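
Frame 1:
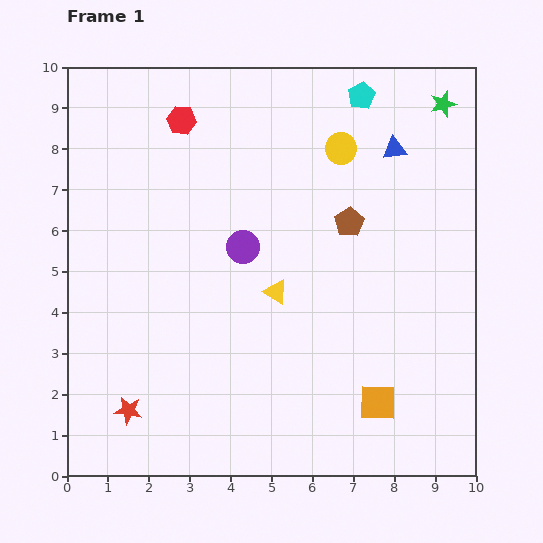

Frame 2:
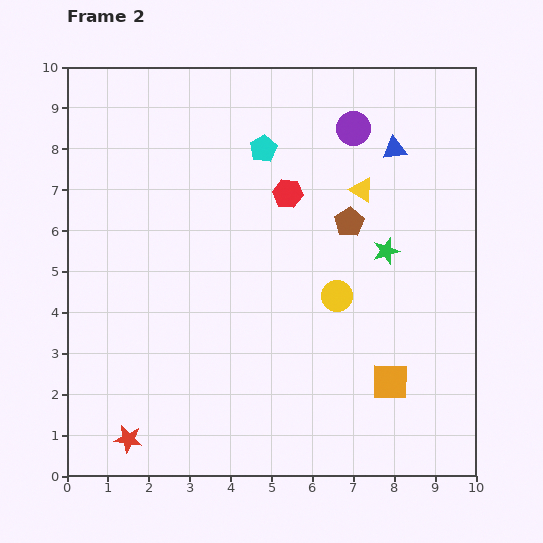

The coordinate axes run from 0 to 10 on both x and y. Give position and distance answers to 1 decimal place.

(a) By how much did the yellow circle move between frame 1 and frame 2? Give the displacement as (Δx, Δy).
(-0.1, -3.6)

The yellow circle was at (6.7, 8.0) in frame 1 and (6.6, 4.4) in frame 2.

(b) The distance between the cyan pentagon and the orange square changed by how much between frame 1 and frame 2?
-1.0

Distance in frame 1: 7.5. Distance in frame 2: 6.5.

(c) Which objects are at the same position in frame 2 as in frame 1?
the blue triangle, the brown pentagon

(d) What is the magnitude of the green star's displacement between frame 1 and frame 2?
3.9

The green star moved from (9.2, 9.1) to (7.8, 5.5), a distance of √(1.4² + 3.6²) ≈ 3.9.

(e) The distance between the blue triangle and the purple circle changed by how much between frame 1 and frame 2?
-3.3

Distance in frame 1: 4.4. Distance in frame 2: 1.1.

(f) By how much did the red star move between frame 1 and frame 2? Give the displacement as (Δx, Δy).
(0.0, -0.7)

The red star was at (1.5, 1.6) in frame 1 and (1.5, 0.9) in frame 2.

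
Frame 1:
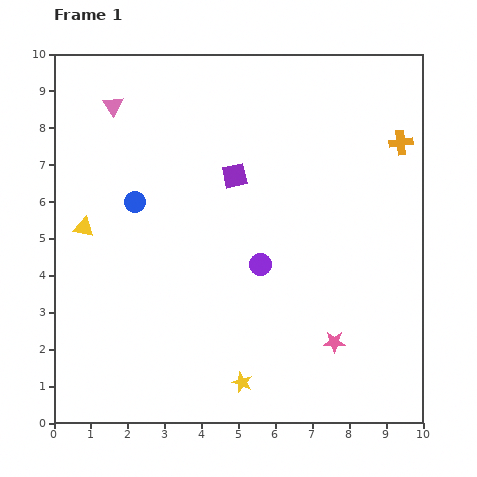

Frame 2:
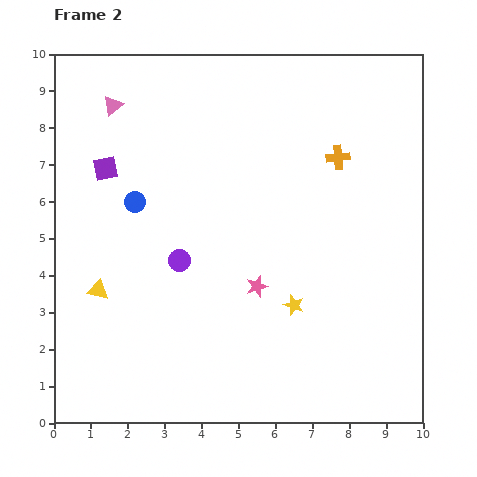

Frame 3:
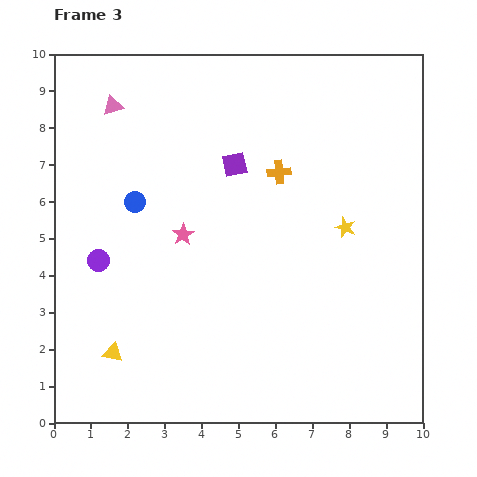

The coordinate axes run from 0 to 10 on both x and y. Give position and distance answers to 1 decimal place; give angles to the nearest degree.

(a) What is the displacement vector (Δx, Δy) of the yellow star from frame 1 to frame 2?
(1.4, 2.1)

The yellow star was at (5.1, 1.1) in frame 1 and (6.5, 3.2) in frame 2.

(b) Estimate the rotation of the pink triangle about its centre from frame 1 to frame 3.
48° clockwise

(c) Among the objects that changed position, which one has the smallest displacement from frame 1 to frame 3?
the purple square

(moved 0.3)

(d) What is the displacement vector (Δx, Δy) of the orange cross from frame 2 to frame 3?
(-1.6, -0.4)

The orange cross was at (7.7, 7.2) in frame 2 and (6.1, 6.8) in frame 3.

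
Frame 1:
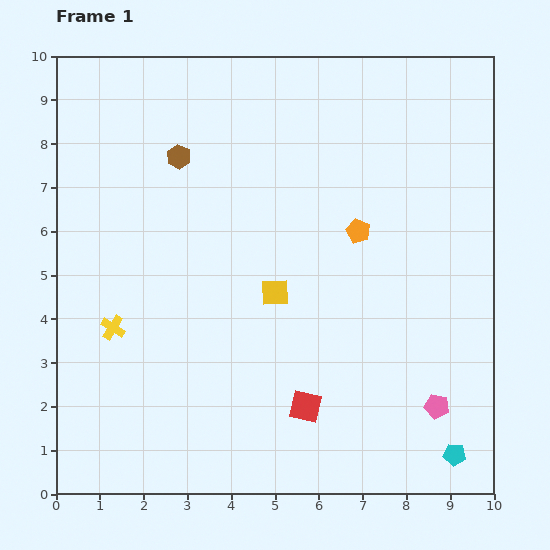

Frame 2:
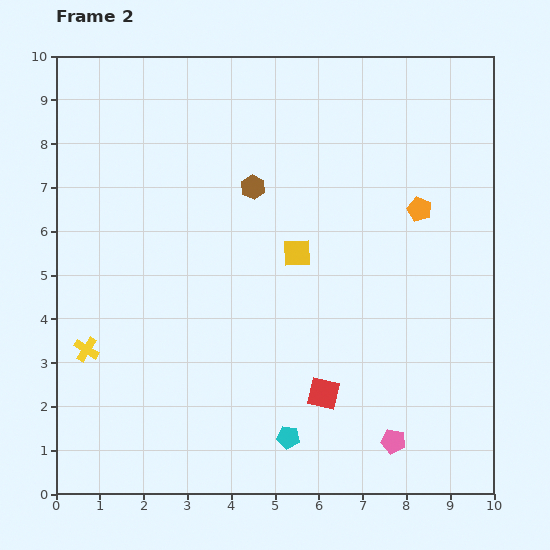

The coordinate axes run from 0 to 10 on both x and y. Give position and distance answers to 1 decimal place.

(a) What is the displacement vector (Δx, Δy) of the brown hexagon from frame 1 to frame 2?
(1.7, -0.7)

The brown hexagon was at (2.8, 7.7) in frame 1 and (4.5, 7.0) in frame 2.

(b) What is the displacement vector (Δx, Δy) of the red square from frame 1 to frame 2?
(0.4, 0.3)

The red square was at (5.7, 2.0) in frame 1 and (6.1, 2.3) in frame 2.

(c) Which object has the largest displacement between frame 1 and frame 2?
the cyan pentagon

(moved 3.8; next 1.8)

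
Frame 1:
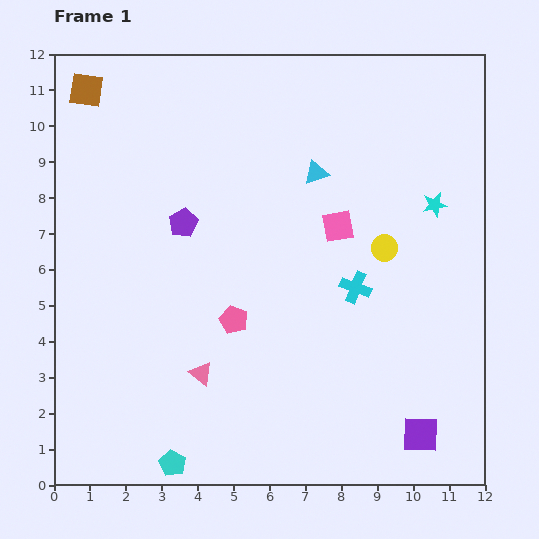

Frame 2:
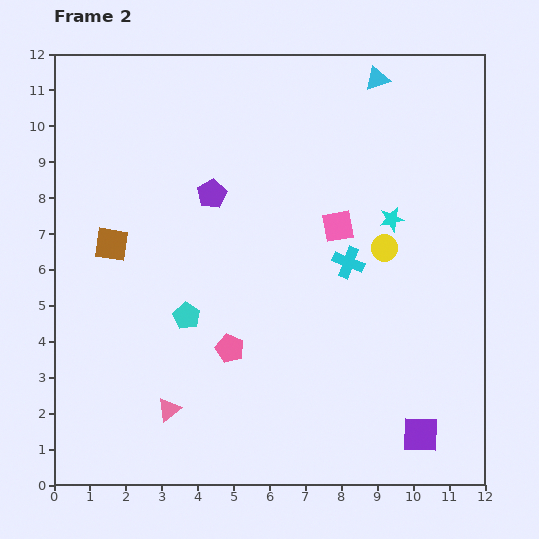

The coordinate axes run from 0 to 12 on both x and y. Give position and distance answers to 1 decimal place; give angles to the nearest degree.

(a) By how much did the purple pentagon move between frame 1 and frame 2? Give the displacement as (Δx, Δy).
(0.8, 0.8)

The purple pentagon was at (3.6, 7.3) in frame 1 and (4.4, 8.1) in frame 2.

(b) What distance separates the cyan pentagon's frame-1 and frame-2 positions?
4.1

The cyan pentagon moved from (3.3, 0.6) to (3.7, 4.7), a distance of √(0.4² + 4.1²) ≈ 4.1.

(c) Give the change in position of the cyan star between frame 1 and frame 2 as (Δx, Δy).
(-1.2, -0.4)

The cyan star was at (10.6, 7.8) in frame 1 and (9.4, 7.4) in frame 2.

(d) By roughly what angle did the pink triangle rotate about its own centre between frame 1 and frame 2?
45° clockwise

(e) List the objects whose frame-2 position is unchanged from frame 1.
the yellow circle, the purple square, the pink square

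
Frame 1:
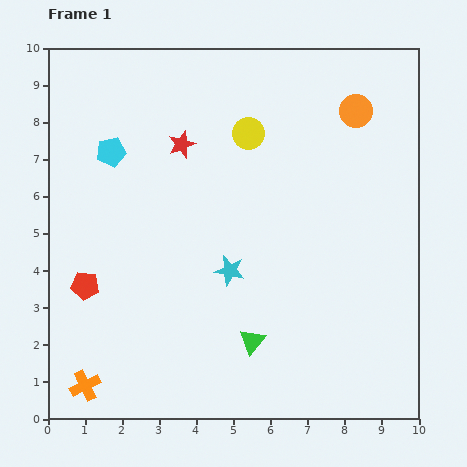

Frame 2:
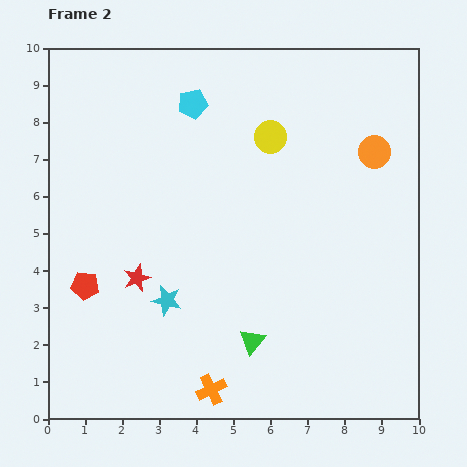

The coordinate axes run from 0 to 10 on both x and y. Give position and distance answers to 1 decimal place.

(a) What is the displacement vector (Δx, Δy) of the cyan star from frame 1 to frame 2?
(-1.7, -0.8)

The cyan star was at (4.9, 4.0) in frame 1 and (3.2, 3.2) in frame 2.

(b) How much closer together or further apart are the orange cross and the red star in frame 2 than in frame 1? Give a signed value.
-3.4

Distance in frame 1: 7.0. Distance in frame 2: 3.6.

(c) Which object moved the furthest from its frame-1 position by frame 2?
the red star

(moved 3.8; next 3.4)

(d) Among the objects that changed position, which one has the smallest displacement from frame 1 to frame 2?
the yellow circle

(moved 0.6)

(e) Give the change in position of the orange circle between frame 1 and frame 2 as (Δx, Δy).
(0.5, -1.1)

The orange circle was at (8.3, 8.3) in frame 1 and (8.8, 7.2) in frame 2.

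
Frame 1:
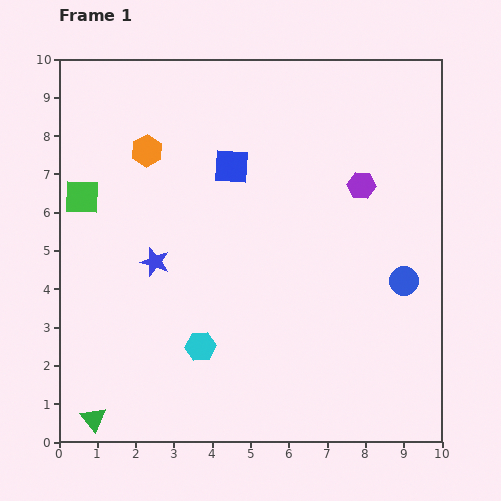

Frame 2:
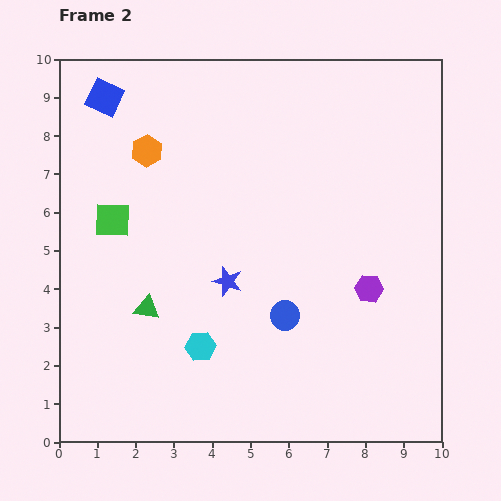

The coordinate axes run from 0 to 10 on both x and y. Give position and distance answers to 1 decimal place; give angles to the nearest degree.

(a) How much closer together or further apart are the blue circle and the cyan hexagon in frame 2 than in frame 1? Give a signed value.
-3.3

Distance in frame 1: 5.6. Distance in frame 2: 2.3.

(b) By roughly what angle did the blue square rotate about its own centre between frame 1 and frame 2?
21° clockwise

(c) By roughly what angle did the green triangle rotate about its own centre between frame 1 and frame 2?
42° counter-clockwise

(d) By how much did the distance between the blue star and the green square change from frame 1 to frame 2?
+0.9

Distance in frame 1: 2.5. Distance in frame 2: 3.4.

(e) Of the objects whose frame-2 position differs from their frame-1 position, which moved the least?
the green square

(moved 1.0)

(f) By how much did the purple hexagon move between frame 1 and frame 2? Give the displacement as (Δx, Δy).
(0.2, -2.7)

The purple hexagon was at (7.9, 6.7) in frame 1 and (8.1, 4.0) in frame 2.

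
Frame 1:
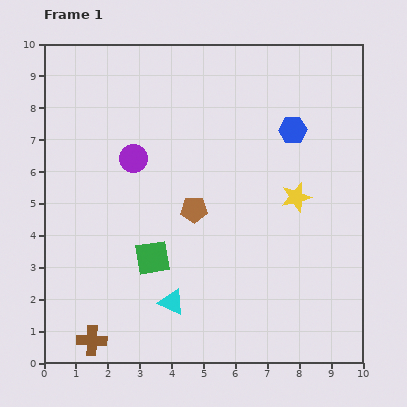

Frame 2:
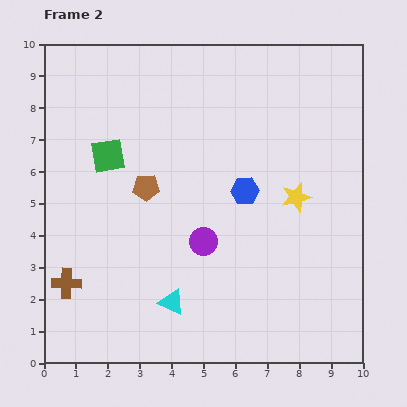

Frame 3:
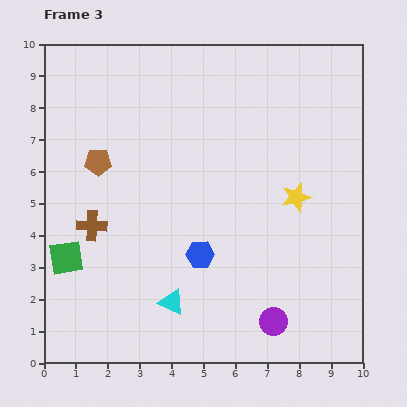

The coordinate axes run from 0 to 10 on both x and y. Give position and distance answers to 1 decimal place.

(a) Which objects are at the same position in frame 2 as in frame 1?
the cyan triangle, the yellow star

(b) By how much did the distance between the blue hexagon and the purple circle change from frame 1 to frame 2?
-3.0

Distance in frame 1: 5.1. Distance in frame 2: 2.1.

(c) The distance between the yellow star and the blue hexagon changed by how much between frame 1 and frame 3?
+1.4

Distance in frame 1: 2.1. Distance in frame 3: 3.5.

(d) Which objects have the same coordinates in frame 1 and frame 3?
the cyan triangle, the yellow star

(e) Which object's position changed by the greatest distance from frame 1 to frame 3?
the purple circle

(moved 6.7; next 4.9)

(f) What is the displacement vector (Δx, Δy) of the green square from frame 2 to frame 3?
(-1.3, -3.2)

The green square was at (2.0, 6.5) in frame 2 and (0.7, 3.3) in frame 3.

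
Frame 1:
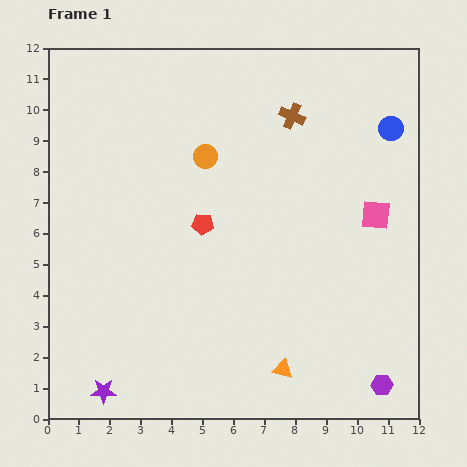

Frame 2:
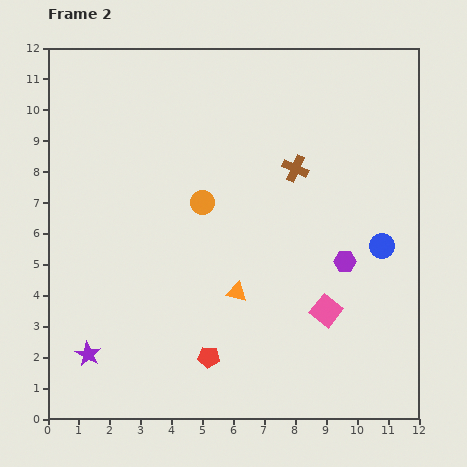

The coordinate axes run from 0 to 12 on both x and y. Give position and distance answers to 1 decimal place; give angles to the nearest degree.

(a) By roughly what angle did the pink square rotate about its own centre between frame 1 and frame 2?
32° clockwise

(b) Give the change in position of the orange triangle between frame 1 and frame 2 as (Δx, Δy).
(-1.5, 2.5)

The orange triangle was at (7.6, 1.6) in frame 1 and (6.1, 4.1) in frame 2.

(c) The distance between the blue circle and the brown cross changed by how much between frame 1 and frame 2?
+0.6

Distance in frame 1: 3.2. Distance in frame 2: 3.8.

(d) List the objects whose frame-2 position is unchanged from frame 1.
none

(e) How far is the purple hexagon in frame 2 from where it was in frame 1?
4.2

The purple hexagon moved from (10.8, 1.1) to (9.6, 5.1), a distance of √(1.2² + 4.0²) ≈ 4.2.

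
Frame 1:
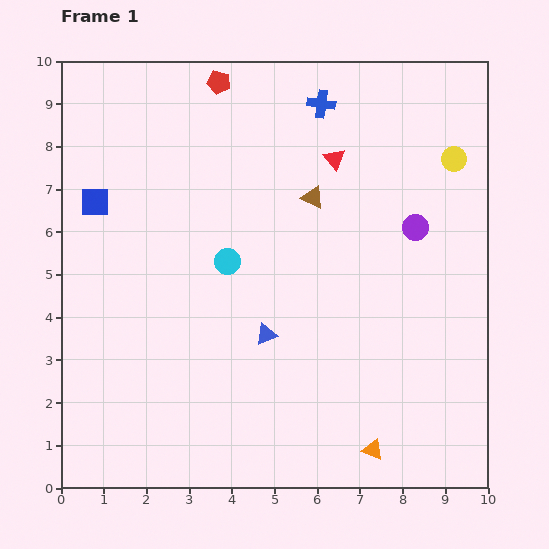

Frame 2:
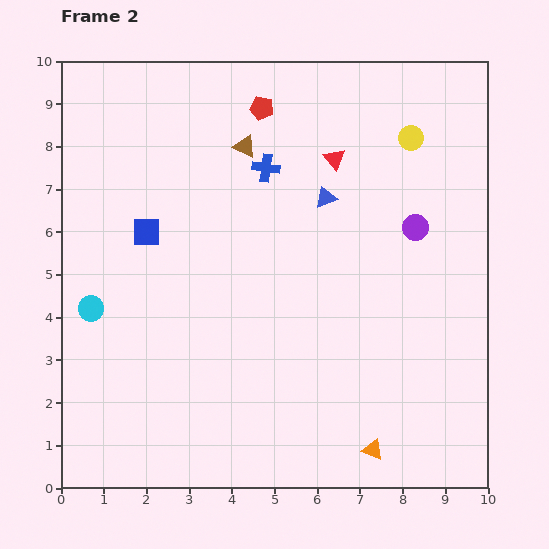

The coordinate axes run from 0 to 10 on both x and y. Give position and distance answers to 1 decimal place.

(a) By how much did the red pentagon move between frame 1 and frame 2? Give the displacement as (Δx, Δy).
(1.0, -0.6)

The red pentagon was at (3.7, 9.5) in frame 1 and (4.7, 8.9) in frame 2.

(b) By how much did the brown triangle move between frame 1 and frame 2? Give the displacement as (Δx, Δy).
(-1.6, 1.2)

The brown triangle was at (5.9, 6.8) in frame 1 and (4.3, 8.0) in frame 2.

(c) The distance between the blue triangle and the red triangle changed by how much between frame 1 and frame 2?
-3.5

Distance in frame 1: 4.4. Distance in frame 2: 0.9.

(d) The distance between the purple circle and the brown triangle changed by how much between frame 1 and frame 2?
+1.9

Distance in frame 1: 2.5. Distance in frame 2: 4.4.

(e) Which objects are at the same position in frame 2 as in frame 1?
the orange triangle, the purple circle, the red triangle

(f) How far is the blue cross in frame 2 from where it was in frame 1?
2.0

The blue cross moved from (6.1, 9.0) to (4.8, 7.5), a distance of √(1.3² + 1.5²) ≈ 2.0.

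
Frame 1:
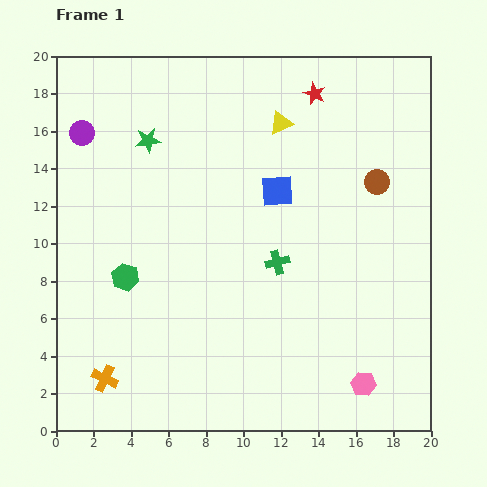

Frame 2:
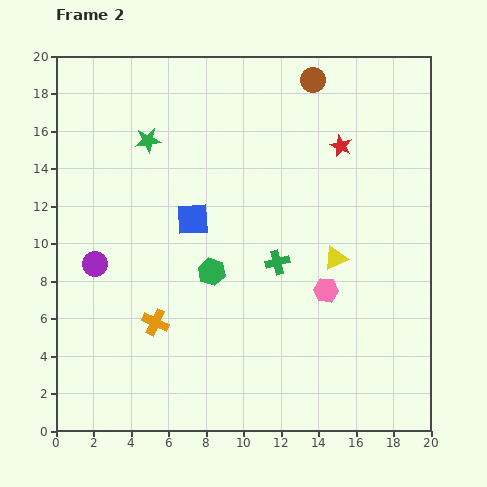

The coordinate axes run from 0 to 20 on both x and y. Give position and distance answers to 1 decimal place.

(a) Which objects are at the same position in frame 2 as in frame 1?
the green cross, the green star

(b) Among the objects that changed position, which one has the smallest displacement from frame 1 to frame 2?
the red star

(moved 3.1)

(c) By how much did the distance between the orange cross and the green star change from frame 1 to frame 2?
-3.2

Distance in frame 1: 12.9. Distance in frame 2: 9.7.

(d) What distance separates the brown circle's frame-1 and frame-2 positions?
6.4

The brown circle moved from (17.1, 13.3) to (13.7, 18.7), a distance of √(3.4² + 5.4²) ≈ 6.4.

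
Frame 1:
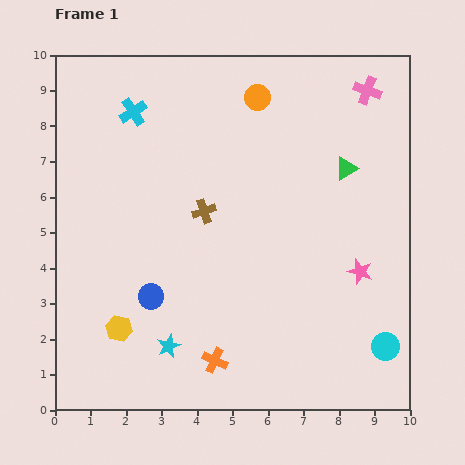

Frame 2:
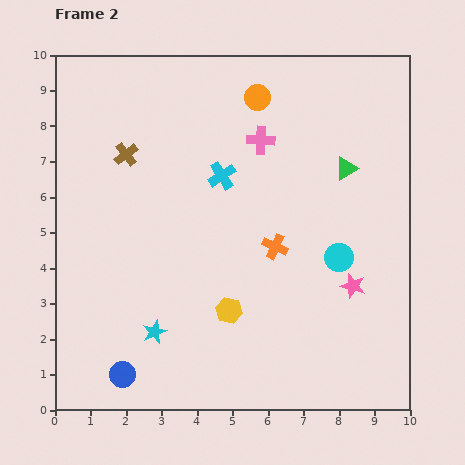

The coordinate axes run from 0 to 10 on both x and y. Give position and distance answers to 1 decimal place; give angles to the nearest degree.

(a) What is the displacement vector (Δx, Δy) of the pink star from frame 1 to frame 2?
(-0.2, -0.4)

The pink star was at (8.6, 3.9) in frame 1 and (8.4, 3.5) in frame 2.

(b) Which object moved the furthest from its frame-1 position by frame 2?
the orange cross

(moved 3.6; next 3.3)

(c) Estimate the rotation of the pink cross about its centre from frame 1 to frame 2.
17° counter-clockwise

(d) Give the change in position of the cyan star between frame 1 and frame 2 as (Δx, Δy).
(-0.4, 0.4)

The cyan star was at (3.2, 1.8) in frame 1 and (2.8, 2.2) in frame 2.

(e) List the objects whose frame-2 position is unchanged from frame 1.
the green triangle, the orange circle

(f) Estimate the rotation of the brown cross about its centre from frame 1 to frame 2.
18° counter-clockwise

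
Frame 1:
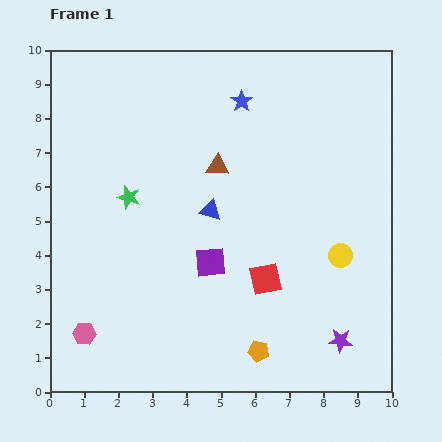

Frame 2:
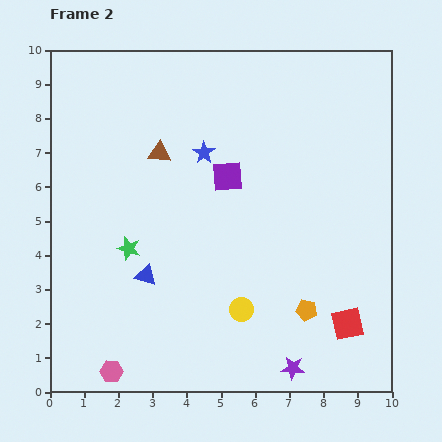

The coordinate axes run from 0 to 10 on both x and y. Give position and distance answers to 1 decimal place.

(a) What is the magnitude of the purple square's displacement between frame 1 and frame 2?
2.5

The purple square moved from (4.7, 3.8) to (5.2, 6.3), a distance of √(0.5² + 2.5²) ≈ 2.5.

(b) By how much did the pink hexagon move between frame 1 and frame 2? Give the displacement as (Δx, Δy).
(0.8, -1.1)

The pink hexagon was at (1.0, 1.7) in frame 1 and (1.8, 0.6) in frame 2.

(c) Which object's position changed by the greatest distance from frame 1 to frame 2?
the yellow circle

(moved 3.3; next 2.7)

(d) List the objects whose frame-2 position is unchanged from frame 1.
none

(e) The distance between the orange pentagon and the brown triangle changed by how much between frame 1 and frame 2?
+0.8

Distance in frame 1: 5.5. Distance in frame 2: 6.3.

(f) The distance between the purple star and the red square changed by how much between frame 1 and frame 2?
-0.7

Distance in frame 1: 2.8. Distance in frame 2: 2.1.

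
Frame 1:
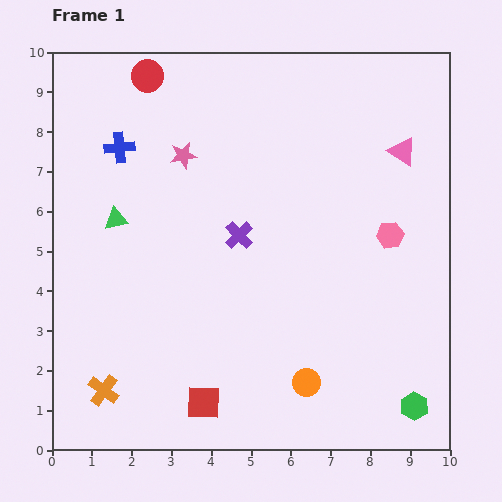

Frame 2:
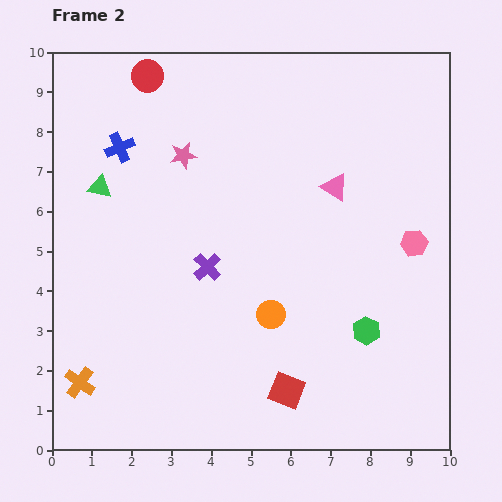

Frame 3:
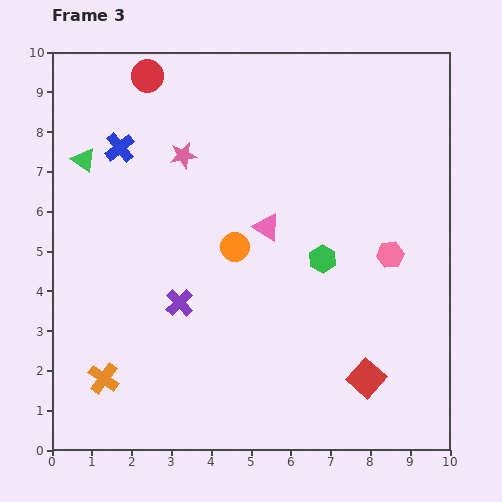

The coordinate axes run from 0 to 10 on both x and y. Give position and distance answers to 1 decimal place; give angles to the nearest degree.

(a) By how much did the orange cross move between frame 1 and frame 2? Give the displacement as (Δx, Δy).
(-0.6, 0.2)

The orange cross was at (1.3, 1.5) in frame 1 and (0.7, 1.7) in frame 2.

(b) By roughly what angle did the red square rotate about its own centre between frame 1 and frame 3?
39° clockwise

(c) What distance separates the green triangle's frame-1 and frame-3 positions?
1.7

The green triangle moved from (1.6, 5.8) to (0.8, 7.3), a distance of √(0.8² + 1.5²) ≈ 1.7.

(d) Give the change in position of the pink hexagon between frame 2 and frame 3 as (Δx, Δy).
(-0.6, -0.3)

The pink hexagon was at (9.1, 5.2) in frame 2 and (8.5, 4.9) in frame 3.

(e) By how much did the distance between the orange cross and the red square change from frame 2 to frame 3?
+1.4

Distance in frame 2: 5.2. Distance in frame 3: 6.6.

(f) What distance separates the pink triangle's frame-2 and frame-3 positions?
2.0

The pink triangle moved from (7.1, 6.6) to (5.4, 5.6), a distance of √(1.7² + 1.0²) ≈ 2.0.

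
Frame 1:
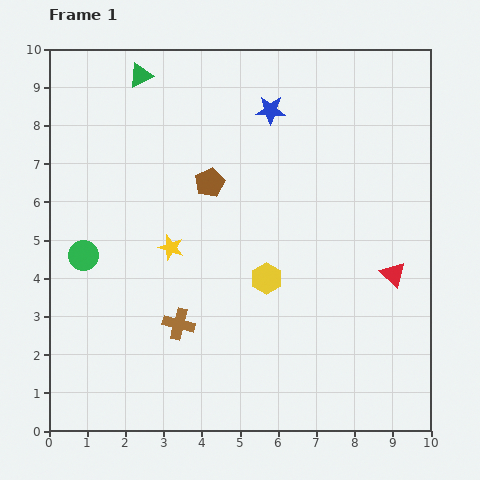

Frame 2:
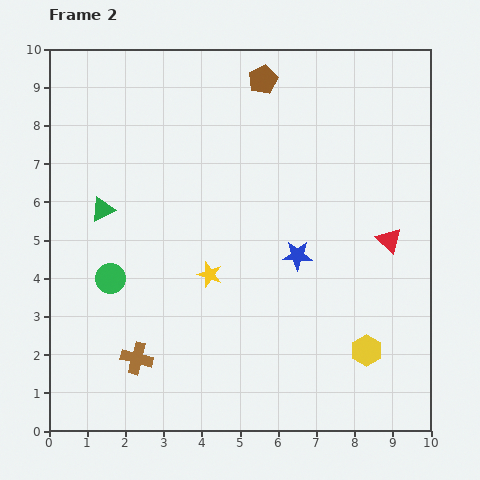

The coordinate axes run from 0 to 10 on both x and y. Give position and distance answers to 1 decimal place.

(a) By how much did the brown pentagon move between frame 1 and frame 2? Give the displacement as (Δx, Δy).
(1.4, 2.7)

The brown pentagon was at (4.2, 6.5) in frame 1 and (5.6, 9.2) in frame 2.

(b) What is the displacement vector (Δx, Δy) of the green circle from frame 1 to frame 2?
(0.7, -0.6)

The green circle was at (0.9, 4.6) in frame 1 and (1.6, 4.0) in frame 2.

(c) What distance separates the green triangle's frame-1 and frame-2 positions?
3.6

The green triangle moved from (2.4, 9.3) to (1.4, 5.8), a distance of √(1.0² + 3.5²) ≈ 3.6.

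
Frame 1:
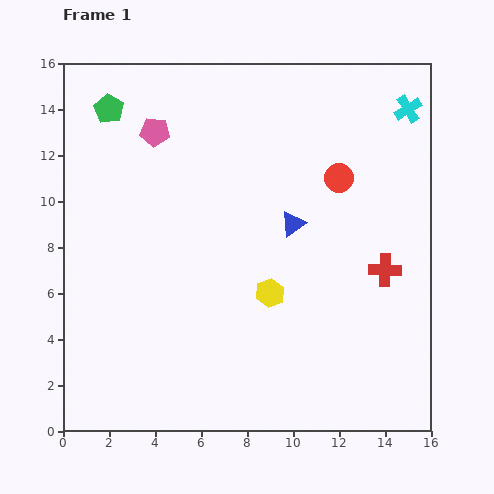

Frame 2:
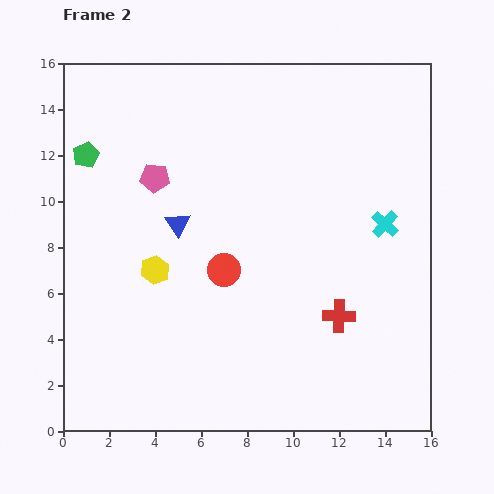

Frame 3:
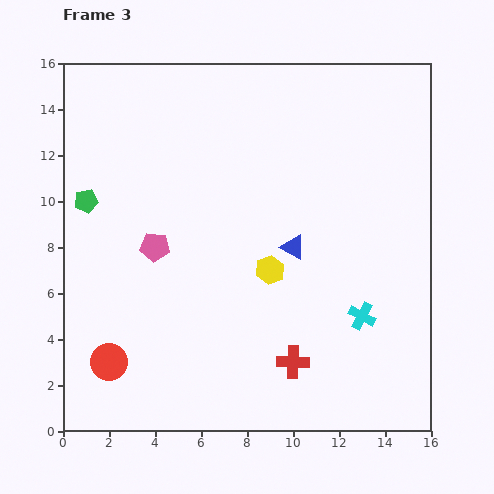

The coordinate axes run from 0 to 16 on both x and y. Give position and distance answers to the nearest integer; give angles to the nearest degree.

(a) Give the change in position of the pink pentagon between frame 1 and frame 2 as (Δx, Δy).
(0, -2)

The pink pentagon was at (4, 13) in frame 1 and (4, 11) in frame 2.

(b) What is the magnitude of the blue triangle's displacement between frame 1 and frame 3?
1

The blue triangle moved from (10, 9) to (10, 8), a distance of √(0² + 1²) ≈ 1.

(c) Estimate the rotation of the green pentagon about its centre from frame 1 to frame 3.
30° clockwise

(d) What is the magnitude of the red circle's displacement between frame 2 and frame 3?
6

The red circle moved from (7, 7) to (2, 3), a distance of √(5² + 4²) ≈ 6.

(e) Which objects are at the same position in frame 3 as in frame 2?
none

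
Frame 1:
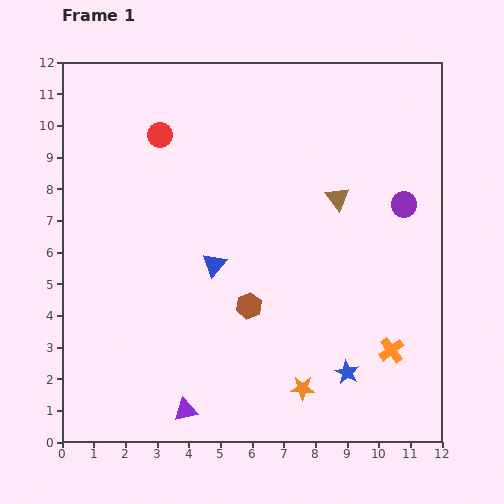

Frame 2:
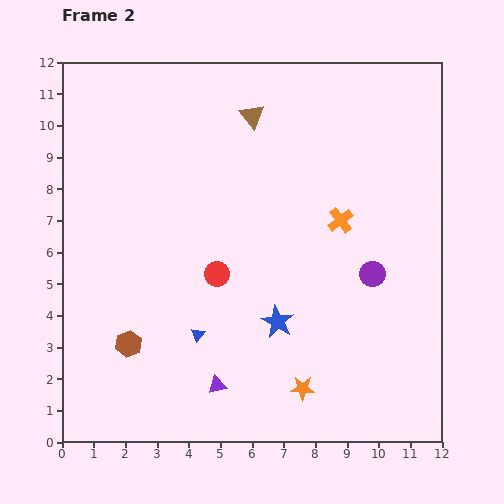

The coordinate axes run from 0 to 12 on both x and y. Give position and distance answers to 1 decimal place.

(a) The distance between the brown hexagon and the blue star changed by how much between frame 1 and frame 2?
+1.1

Distance in frame 1: 3.7. Distance in frame 2: 4.8.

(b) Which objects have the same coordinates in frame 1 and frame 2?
the orange star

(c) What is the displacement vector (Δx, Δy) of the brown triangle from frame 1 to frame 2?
(-2.7, 2.6)

The brown triangle was at (8.7, 7.7) in frame 1 and (6.0, 10.3) in frame 2.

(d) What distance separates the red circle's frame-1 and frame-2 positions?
4.8

The red circle moved from (3.1, 9.7) to (4.9, 5.3), a distance of √(1.8² + 4.4²) ≈ 4.8.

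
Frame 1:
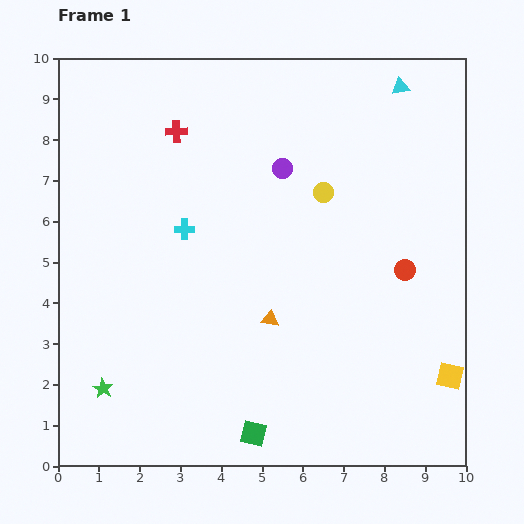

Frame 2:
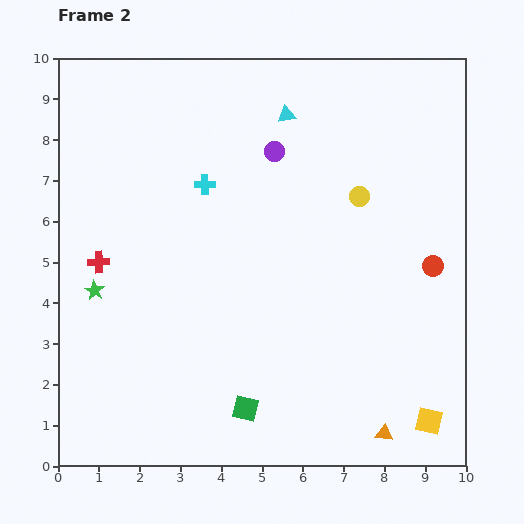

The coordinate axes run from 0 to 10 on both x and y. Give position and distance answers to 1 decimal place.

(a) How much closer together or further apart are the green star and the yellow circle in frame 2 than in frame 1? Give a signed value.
-0.3

Distance in frame 1: 7.2. Distance in frame 2: 6.9.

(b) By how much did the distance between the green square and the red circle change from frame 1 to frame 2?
+0.4

Distance in frame 1: 5.4. Distance in frame 2: 5.8.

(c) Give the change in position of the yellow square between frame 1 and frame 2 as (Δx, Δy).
(-0.5, -1.1)

The yellow square was at (9.6, 2.2) in frame 1 and (9.1, 1.1) in frame 2.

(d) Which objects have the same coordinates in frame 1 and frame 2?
none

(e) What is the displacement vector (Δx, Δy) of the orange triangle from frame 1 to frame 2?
(2.8, -2.8)

The orange triangle was at (5.2, 3.6) in frame 1 and (8.0, 0.8) in frame 2.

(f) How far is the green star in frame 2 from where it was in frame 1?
2.4

The green star moved from (1.1, 1.9) to (0.9, 4.3), a distance of √(0.2² + 2.4²) ≈ 2.4.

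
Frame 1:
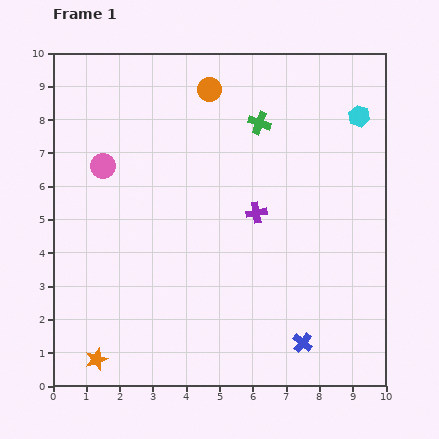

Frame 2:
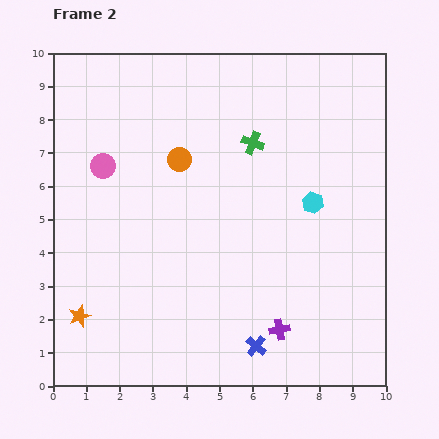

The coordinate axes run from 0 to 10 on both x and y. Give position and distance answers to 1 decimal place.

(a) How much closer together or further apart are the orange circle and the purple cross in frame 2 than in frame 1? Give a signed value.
+1.9

Distance in frame 1: 4.0. Distance in frame 2: 5.9.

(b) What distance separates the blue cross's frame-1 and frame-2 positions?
1.4

The blue cross moved from (7.5, 1.3) to (6.1, 1.2), a distance of √(1.4² + 0.1²) ≈ 1.4.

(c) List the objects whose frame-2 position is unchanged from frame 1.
the pink circle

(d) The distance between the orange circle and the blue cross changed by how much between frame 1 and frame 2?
-2.0

Distance in frame 1: 8.1. Distance in frame 2: 6.1.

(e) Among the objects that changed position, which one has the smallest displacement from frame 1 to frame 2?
the green cross

(moved 0.6)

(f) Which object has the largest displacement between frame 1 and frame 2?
the purple cross

(moved 3.6; next 3.0)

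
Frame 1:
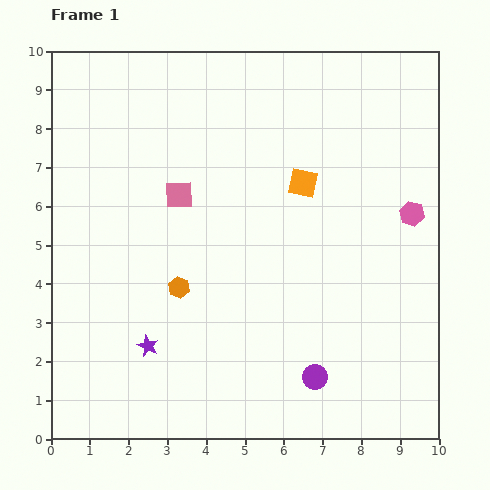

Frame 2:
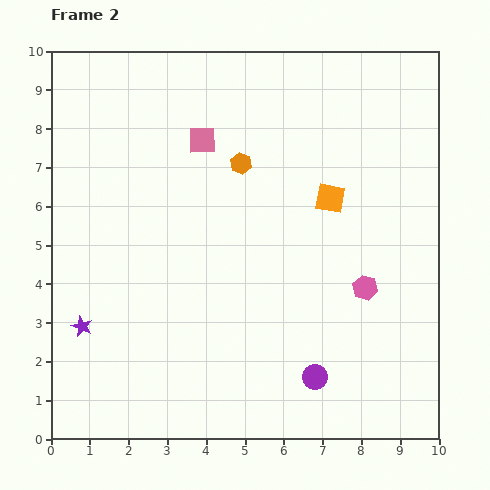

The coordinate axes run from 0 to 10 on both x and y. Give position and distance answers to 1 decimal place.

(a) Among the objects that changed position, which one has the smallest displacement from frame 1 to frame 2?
the orange square

(moved 0.8)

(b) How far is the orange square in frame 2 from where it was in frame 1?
0.8

The orange square moved from (6.5, 6.6) to (7.2, 6.2), a distance of √(0.7² + 0.4²) ≈ 0.8.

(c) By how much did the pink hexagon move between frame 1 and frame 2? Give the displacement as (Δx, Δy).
(-1.2, -1.9)

The pink hexagon was at (9.3, 5.8) in frame 1 and (8.1, 3.9) in frame 2.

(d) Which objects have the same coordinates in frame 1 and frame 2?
the purple circle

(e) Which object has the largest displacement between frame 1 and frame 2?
the orange hexagon

(moved 3.6; next 2.2)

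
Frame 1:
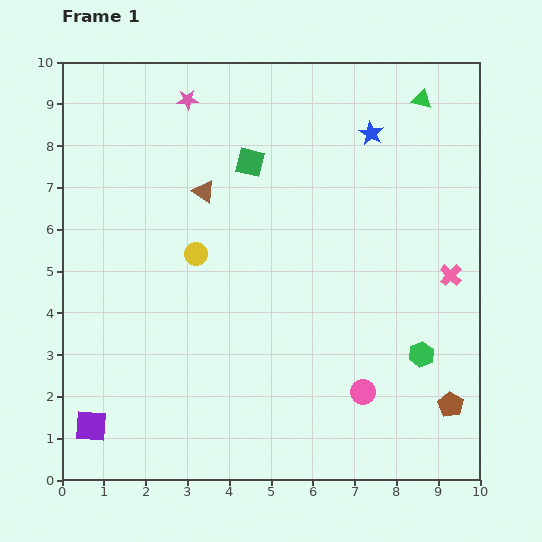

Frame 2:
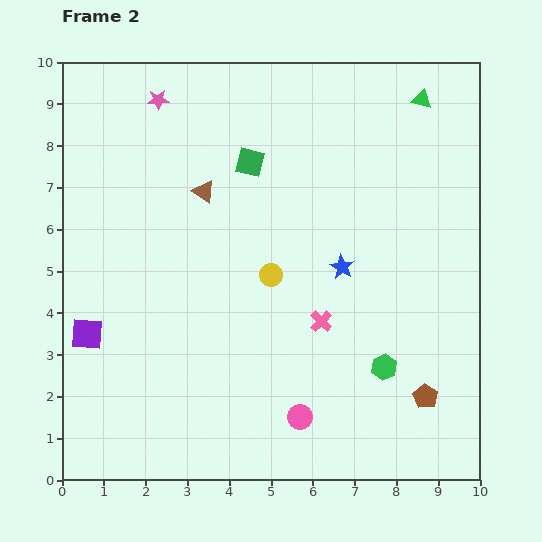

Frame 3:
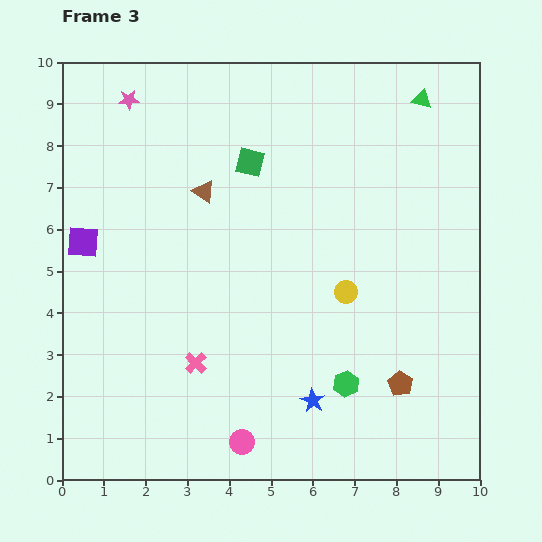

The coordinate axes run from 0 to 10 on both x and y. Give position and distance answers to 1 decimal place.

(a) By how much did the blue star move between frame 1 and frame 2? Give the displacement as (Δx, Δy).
(-0.7, -3.2)

The blue star was at (7.4, 8.3) in frame 1 and (6.7, 5.1) in frame 2.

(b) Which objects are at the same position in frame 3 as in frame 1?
the green triangle, the brown triangle, the green square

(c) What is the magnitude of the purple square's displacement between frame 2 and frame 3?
2.2

The purple square moved from (0.6, 3.5) to (0.5, 5.7), a distance of √(0.1² + 2.2²) ≈ 2.2.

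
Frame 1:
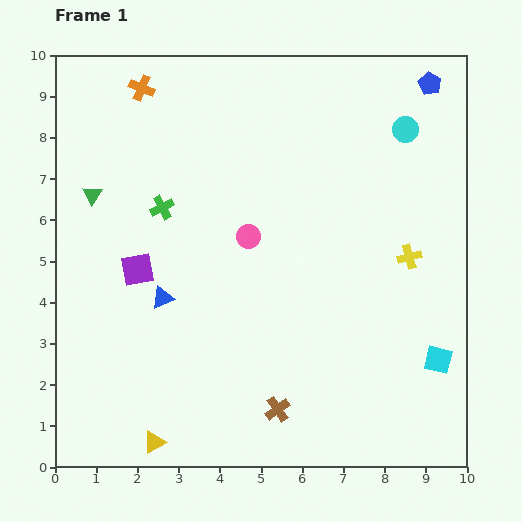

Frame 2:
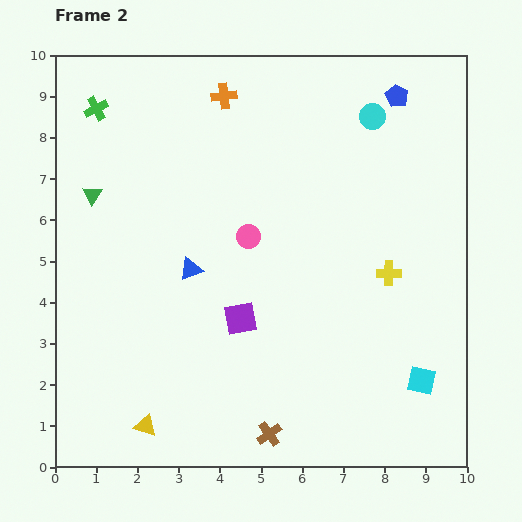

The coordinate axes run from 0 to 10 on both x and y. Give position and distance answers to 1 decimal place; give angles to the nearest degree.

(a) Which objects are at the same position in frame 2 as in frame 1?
the pink circle, the green triangle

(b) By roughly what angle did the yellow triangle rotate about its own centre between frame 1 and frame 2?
46° clockwise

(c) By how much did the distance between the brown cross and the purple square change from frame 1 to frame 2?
-1.9

Distance in frame 1: 4.8. Distance in frame 2: 2.9.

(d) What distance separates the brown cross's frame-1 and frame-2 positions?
0.6

The brown cross moved from (5.4, 1.4) to (5.2, 0.8), a distance of √(0.2² + 0.6²) ≈ 0.6.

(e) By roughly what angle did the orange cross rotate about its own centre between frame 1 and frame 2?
29° counter-clockwise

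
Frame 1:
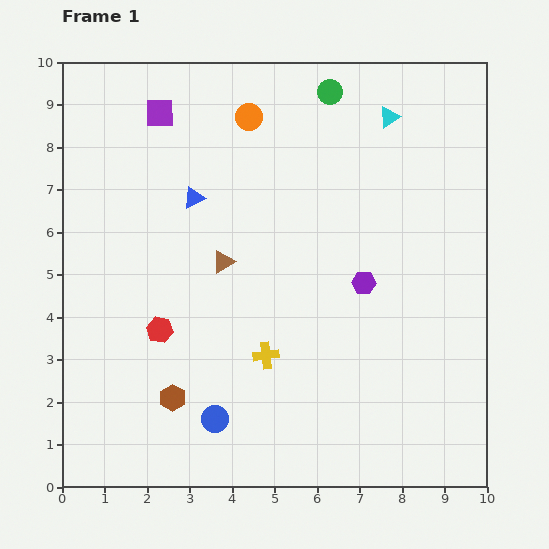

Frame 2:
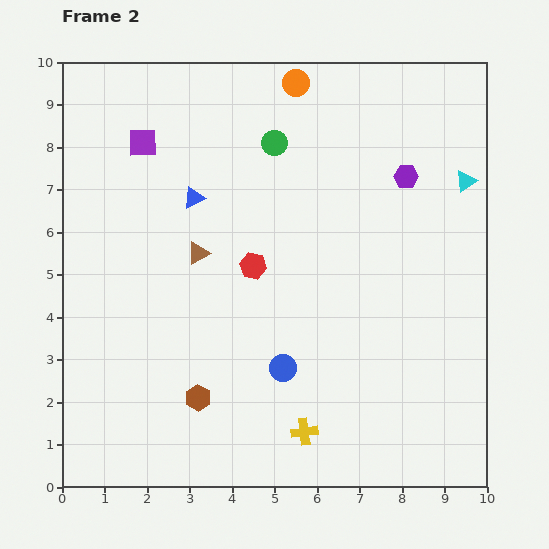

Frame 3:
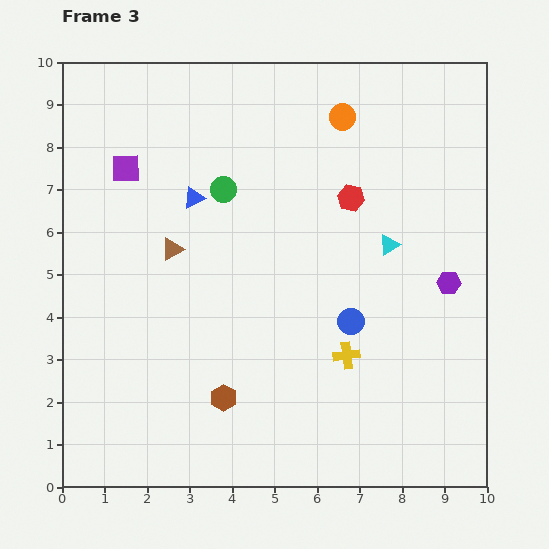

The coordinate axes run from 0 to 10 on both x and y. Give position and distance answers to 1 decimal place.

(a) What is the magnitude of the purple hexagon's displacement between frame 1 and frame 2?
2.7

The purple hexagon moved from (7.1, 4.8) to (8.1, 7.3), a distance of √(1.0² + 2.5²) ≈ 2.7.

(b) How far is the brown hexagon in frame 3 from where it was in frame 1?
1.2

The brown hexagon moved from (2.6, 2.1) to (3.8, 2.1), a distance of √(1.2² + 0.0²) ≈ 1.2.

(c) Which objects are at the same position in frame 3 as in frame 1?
the blue triangle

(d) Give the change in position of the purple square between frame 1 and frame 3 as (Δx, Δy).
(-0.8, -1.3)

The purple square was at (2.3, 8.8) in frame 1 and (1.5, 7.5) in frame 3.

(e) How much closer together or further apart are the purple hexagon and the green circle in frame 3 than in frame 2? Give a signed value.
+2.5

Distance in frame 2: 3.2. Distance in frame 3: 5.7.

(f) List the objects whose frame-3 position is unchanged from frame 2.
the blue triangle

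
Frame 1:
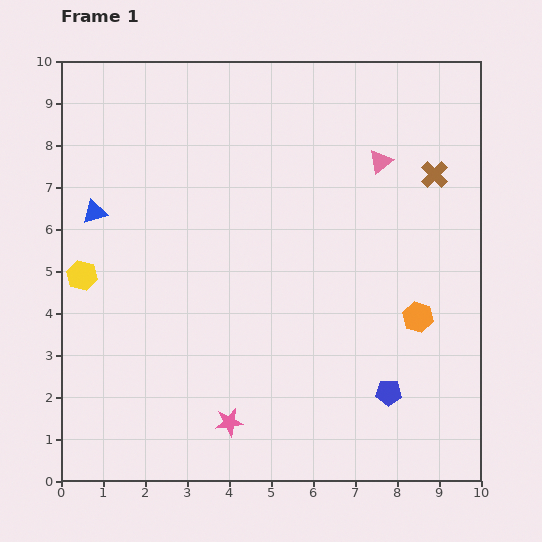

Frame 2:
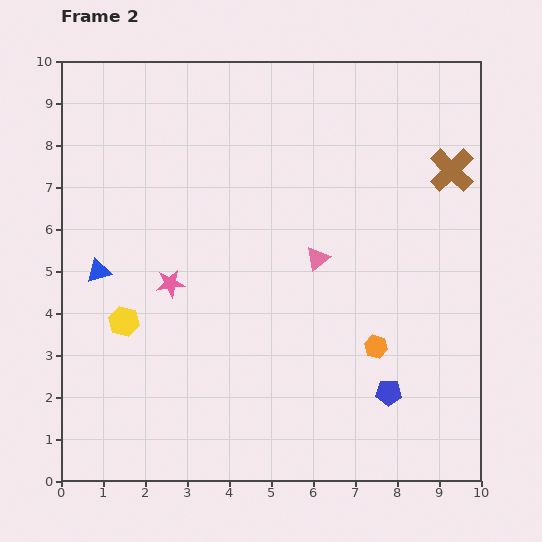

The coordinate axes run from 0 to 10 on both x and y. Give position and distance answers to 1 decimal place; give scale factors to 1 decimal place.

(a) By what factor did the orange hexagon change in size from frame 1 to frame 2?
0.8×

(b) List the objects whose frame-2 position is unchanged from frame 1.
the blue pentagon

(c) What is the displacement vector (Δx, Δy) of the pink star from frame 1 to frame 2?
(-1.4, 3.3)

The pink star was at (4.0, 1.4) in frame 1 and (2.6, 4.7) in frame 2.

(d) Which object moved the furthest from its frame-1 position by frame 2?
the pink star

(moved 3.6; next 2.7)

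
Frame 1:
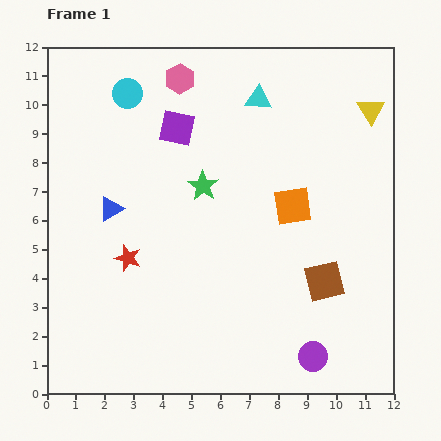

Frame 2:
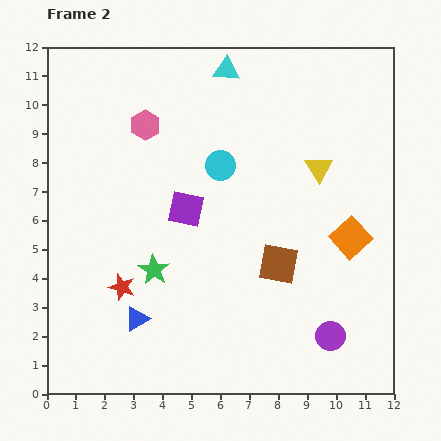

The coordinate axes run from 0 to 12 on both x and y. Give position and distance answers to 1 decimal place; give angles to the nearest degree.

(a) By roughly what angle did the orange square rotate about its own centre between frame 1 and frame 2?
34° counter-clockwise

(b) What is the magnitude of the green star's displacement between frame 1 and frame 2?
3.4

The green star moved from (5.4, 7.2) to (3.7, 4.3), a distance of √(1.7² + 2.9²) ≈ 3.4.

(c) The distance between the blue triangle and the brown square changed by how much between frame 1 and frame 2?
-2.5

Distance in frame 1: 7.8. Distance in frame 2: 5.3.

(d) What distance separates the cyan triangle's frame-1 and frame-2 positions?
1.5

The cyan triangle moved from (7.3, 10.2) to (6.2, 11.2), a distance of √(1.1² + 1.0²) ≈ 1.5.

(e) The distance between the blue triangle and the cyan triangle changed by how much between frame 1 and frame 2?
+2.7

Distance in frame 1: 6.4. Distance in frame 2: 9.1.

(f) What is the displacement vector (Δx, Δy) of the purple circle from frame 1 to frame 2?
(0.6, 0.7)

The purple circle was at (9.2, 1.3) in frame 1 and (9.8, 2.0) in frame 2.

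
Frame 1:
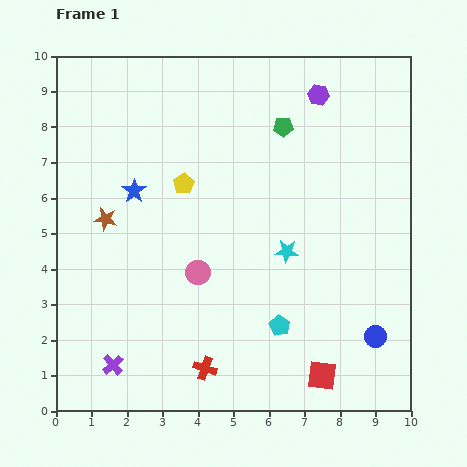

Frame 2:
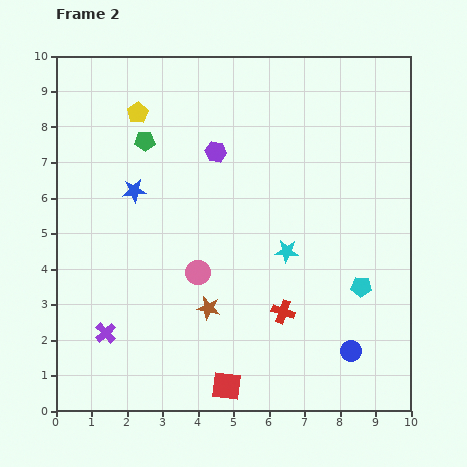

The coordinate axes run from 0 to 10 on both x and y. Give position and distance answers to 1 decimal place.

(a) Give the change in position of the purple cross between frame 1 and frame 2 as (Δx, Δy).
(-0.2, 0.9)

The purple cross was at (1.6, 1.3) in frame 1 and (1.4, 2.2) in frame 2.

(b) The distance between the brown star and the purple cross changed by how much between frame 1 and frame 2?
-1.1

Distance in frame 1: 4.1. Distance in frame 2: 3.0.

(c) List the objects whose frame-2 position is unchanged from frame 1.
the blue star, the cyan star, the pink circle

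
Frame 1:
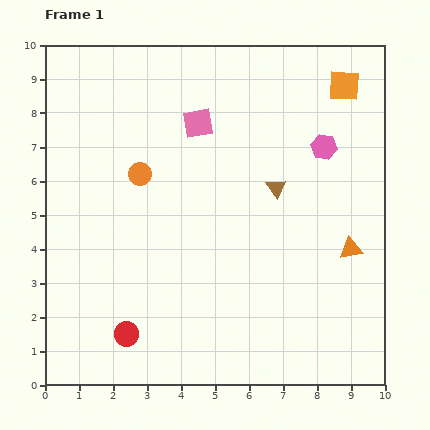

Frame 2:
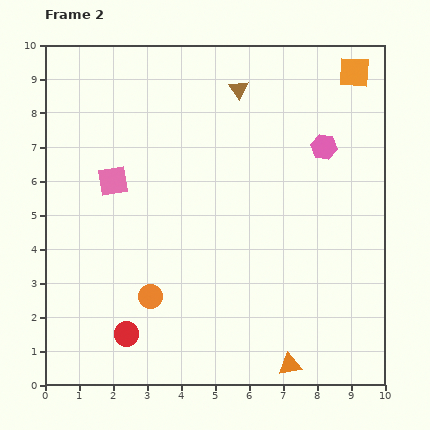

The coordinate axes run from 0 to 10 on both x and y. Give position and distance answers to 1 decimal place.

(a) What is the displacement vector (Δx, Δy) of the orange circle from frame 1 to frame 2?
(0.3, -3.6)

The orange circle was at (2.8, 6.2) in frame 1 and (3.1, 2.6) in frame 2.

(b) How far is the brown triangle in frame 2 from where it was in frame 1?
3.1

The brown triangle moved from (6.8, 5.8) to (5.7, 8.7), a distance of √(1.1² + 2.9²) ≈ 3.1.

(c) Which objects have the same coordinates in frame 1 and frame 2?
the red circle, the pink hexagon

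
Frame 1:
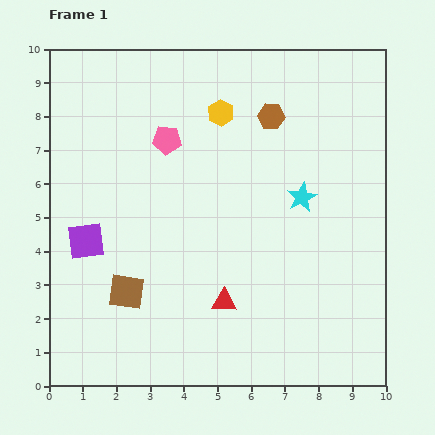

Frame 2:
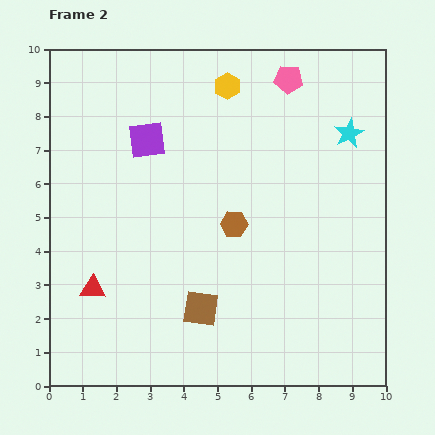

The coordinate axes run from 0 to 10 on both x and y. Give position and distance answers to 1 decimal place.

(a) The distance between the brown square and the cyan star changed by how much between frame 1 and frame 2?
+0.9

Distance in frame 1: 5.9. Distance in frame 2: 6.8.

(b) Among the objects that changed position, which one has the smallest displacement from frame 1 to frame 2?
the yellow hexagon

(moved 0.8)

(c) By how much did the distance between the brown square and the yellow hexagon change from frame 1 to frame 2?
+0.6

Distance in frame 1: 6.0. Distance in frame 2: 6.6.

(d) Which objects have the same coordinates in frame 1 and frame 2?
none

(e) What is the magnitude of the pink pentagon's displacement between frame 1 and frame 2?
4.0

The pink pentagon moved from (3.5, 7.3) to (7.1, 9.1), a distance of √(3.6² + 1.8²) ≈ 4.0.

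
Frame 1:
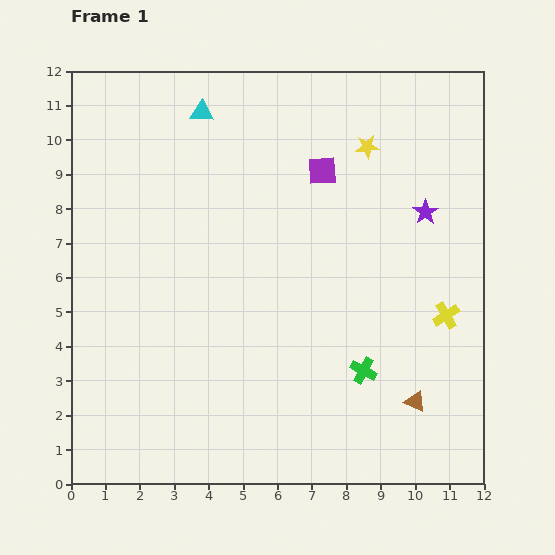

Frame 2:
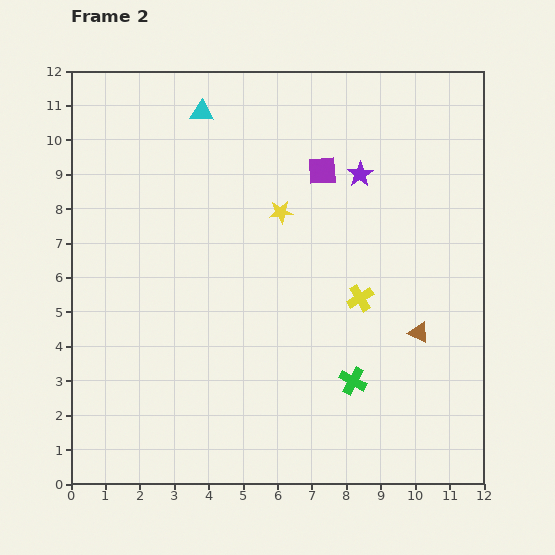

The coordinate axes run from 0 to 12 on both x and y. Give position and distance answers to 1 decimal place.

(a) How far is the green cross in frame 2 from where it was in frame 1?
0.4

The green cross moved from (8.5, 3.3) to (8.2, 3.0), a distance of √(0.3² + 0.3²) ≈ 0.4.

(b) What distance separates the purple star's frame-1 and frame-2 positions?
2.2

The purple star moved from (10.3, 7.9) to (8.4, 9.0), a distance of √(1.9² + 1.1²) ≈ 2.2.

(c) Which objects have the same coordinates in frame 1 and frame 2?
the purple square, the cyan triangle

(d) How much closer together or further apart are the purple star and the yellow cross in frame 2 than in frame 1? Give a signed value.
+0.5

Distance in frame 1: 3.1. Distance in frame 2: 3.6.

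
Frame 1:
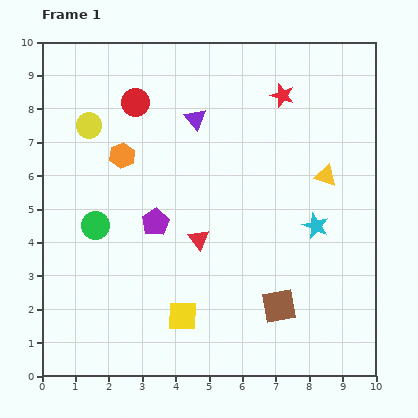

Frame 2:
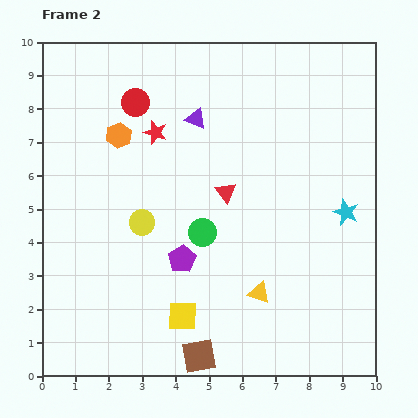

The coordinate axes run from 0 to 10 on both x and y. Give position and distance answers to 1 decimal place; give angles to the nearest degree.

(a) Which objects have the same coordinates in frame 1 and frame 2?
the purple triangle, the yellow square, the red circle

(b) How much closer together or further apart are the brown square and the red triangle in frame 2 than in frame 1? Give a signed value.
+1.9

Distance in frame 1: 3.1. Distance in frame 2: 5.0.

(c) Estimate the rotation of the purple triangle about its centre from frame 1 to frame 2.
30° counter-clockwise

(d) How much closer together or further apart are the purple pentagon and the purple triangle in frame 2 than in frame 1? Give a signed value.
+0.9

Distance in frame 1: 3.3. Distance in frame 2: 4.2.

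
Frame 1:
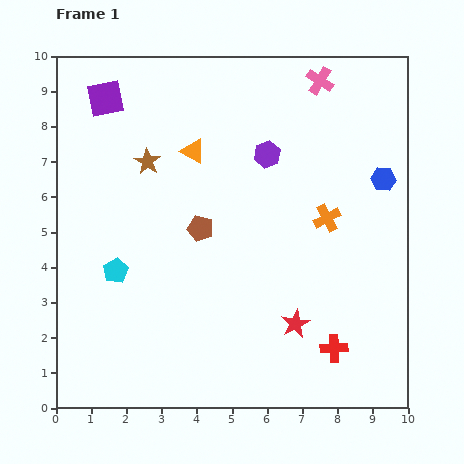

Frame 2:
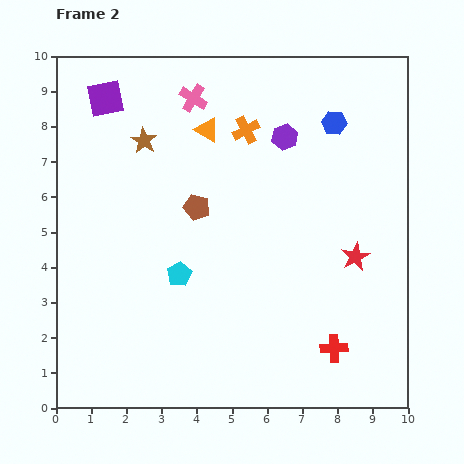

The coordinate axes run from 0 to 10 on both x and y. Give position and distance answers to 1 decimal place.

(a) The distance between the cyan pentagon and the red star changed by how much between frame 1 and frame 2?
-0.3

Distance in frame 1: 5.3. Distance in frame 2: 5.0.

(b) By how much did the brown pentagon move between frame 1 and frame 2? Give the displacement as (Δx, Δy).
(-0.1, 0.6)

The brown pentagon was at (4.1, 5.1) in frame 1 and (4.0, 5.7) in frame 2.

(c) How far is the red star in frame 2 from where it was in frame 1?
2.5

The red star moved from (6.8, 2.4) to (8.5, 4.3), a distance of √(1.7² + 1.9²) ≈ 2.5.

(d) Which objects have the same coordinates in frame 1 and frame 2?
the purple square, the red cross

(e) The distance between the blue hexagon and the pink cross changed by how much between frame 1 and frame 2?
+0.8

Distance in frame 1: 3.3. Distance in frame 2: 4.1.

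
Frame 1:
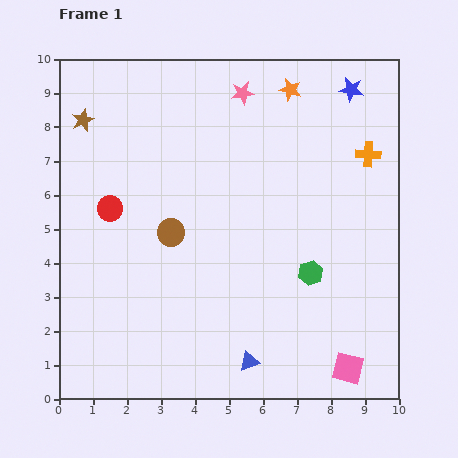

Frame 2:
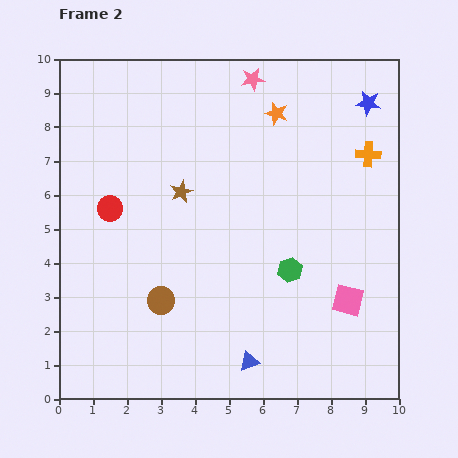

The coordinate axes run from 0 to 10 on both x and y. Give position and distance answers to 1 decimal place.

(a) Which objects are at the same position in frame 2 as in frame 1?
the red circle, the orange cross, the blue triangle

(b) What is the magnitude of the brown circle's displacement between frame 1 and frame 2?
2.0

The brown circle moved from (3.3, 4.9) to (3.0, 2.9), a distance of √(0.3² + 2.0²) ≈ 2.0.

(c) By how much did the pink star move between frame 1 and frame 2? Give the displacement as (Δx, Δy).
(0.3, 0.4)

The pink star was at (5.4, 9.0) in frame 1 and (5.7, 9.4) in frame 2.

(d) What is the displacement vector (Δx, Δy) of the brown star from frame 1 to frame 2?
(2.9, -2.1)

The brown star was at (0.7, 8.2) in frame 1 and (3.6, 6.1) in frame 2.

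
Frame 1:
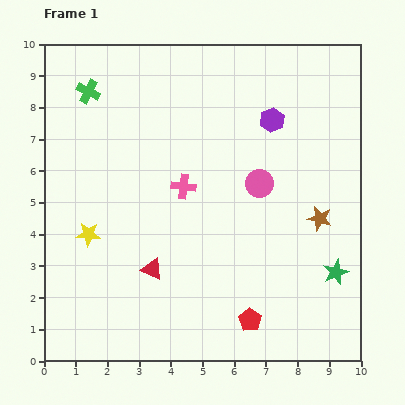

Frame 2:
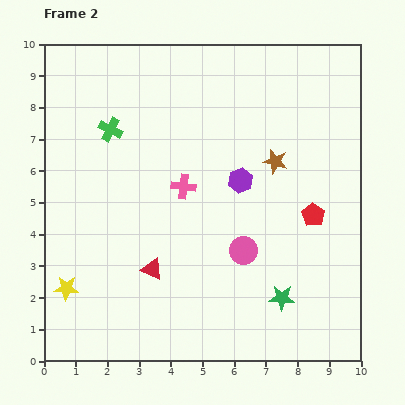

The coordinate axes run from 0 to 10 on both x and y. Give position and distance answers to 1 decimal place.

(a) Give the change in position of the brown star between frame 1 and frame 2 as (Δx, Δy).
(-1.4, 1.8)

The brown star was at (8.7, 4.5) in frame 1 and (7.3, 6.3) in frame 2.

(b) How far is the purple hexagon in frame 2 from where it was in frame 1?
2.1

The purple hexagon moved from (7.2, 7.6) to (6.2, 5.7), a distance of √(1.0² + 1.9²) ≈ 2.1.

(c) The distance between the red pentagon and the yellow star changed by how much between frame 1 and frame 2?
+2.3

Distance in frame 1: 5.8. Distance in frame 2: 8.1.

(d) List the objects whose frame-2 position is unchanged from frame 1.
the pink cross, the red triangle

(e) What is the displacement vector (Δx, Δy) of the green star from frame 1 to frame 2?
(-1.7, -0.8)

The green star was at (9.2, 2.8) in frame 1 and (7.5, 2.0) in frame 2.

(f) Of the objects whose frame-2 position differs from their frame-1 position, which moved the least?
the green cross

(moved 1.4)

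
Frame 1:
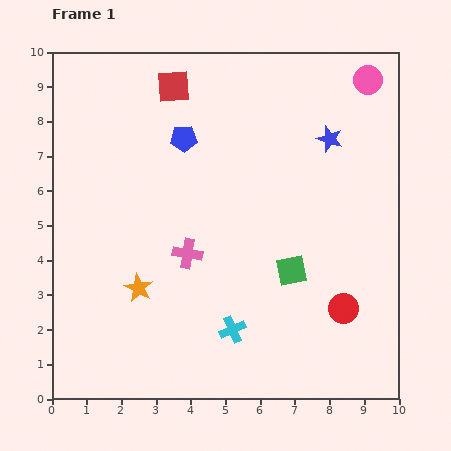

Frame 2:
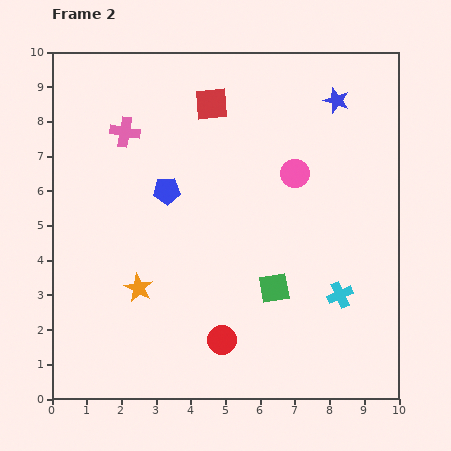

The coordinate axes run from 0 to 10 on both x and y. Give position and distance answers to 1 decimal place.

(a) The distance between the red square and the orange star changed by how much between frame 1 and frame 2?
-0.2

Distance in frame 1: 5.9. Distance in frame 2: 5.7.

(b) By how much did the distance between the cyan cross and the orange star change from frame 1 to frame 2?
+2.8

Distance in frame 1: 3.0. Distance in frame 2: 5.8.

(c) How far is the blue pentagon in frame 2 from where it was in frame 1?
1.6

The blue pentagon moved from (3.8, 7.5) to (3.3, 6.0), a distance of √(0.5² + 1.5²) ≈ 1.6.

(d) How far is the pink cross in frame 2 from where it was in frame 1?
3.9

The pink cross moved from (3.9, 4.2) to (2.1, 7.7), a distance of √(1.8² + 3.5²) ≈ 3.9.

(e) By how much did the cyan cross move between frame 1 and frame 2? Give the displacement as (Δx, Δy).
(3.1, 1.0)

The cyan cross was at (5.2, 2.0) in frame 1 and (8.3, 3.0) in frame 2.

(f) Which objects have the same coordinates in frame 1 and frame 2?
the orange star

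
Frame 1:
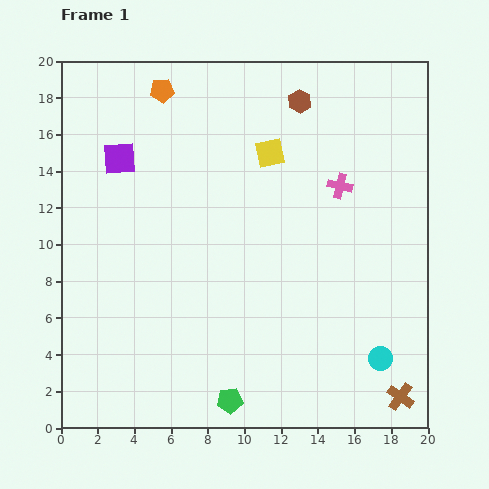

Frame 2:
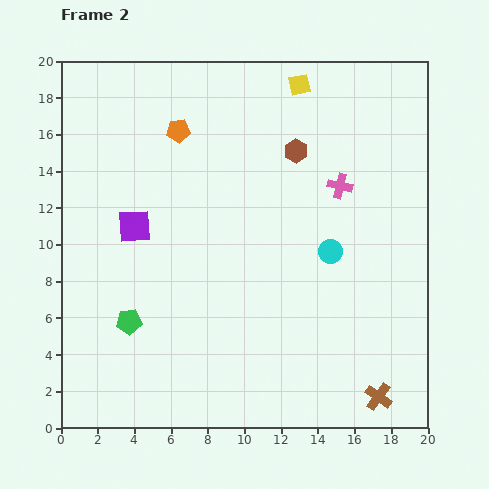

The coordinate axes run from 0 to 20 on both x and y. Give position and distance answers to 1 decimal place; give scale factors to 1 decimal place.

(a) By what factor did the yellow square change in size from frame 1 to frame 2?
0.8×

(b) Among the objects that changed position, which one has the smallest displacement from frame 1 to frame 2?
the brown cross

(moved 1.2)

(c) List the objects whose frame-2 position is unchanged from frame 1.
the pink cross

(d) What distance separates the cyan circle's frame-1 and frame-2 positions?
6.4

The cyan circle moved from (17.4, 3.8) to (14.7, 9.6), a distance of √(2.7² + 5.8²) ≈ 6.4.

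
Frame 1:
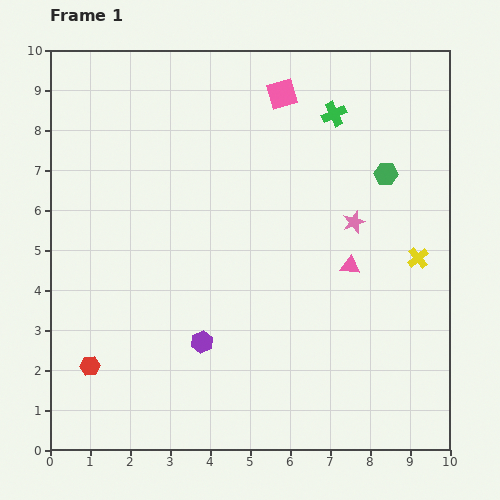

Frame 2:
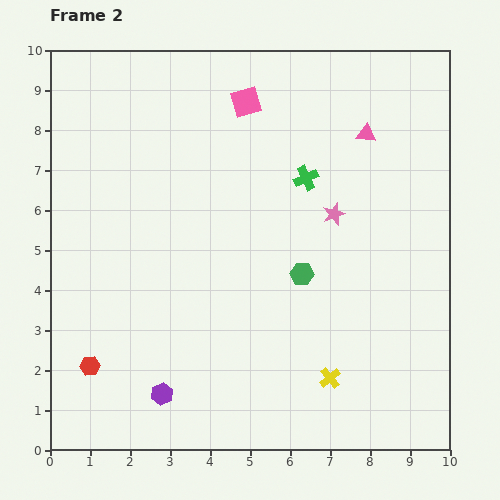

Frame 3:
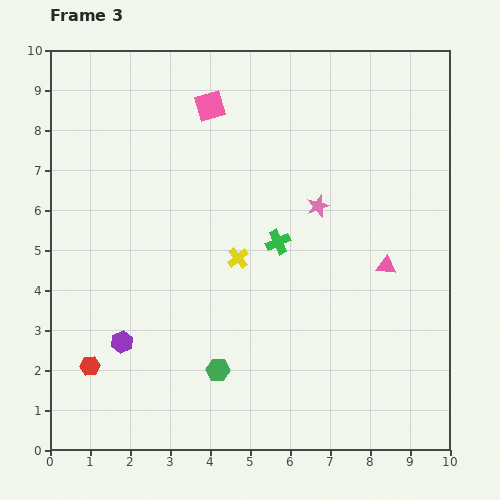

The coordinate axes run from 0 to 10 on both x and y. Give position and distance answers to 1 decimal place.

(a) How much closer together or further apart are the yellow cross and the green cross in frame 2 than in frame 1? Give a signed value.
+0.8

Distance in frame 1: 4.2. Distance in frame 2: 5.0.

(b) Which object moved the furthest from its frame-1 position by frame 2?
the yellow cross

(moved 3.7; next 3.3)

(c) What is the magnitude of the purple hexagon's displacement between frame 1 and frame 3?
2.0

The purple hexagon moved from (3.8, 2.7) to (1.8, 2.7), a distance of √(2.0² + 0.0²) ≈ 2.0.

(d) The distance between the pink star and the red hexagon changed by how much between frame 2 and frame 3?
-0.2

Distance in frame 2: 7.2. Distance in frame 3: 7.0.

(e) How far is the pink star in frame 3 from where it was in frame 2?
0.4

The pink star moved from (7.1, 5.9) to (6.7, 6.1), a distance of √(0.4² + 0.2²) ≈ 0.4.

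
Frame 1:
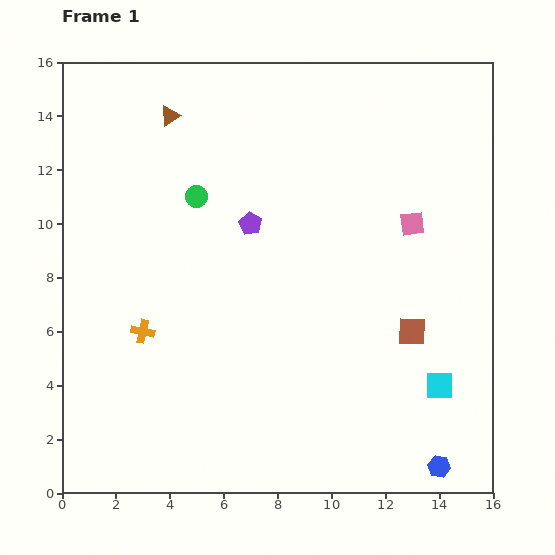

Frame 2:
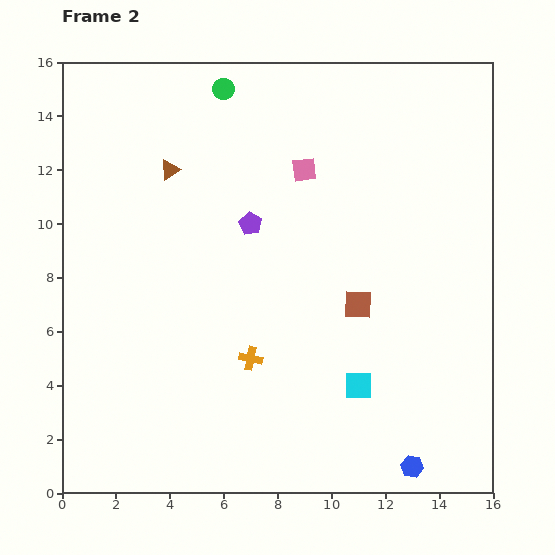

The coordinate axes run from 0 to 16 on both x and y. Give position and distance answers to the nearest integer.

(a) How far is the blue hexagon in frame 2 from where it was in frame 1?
1

The blue hexagon moved from (14, 1) to (13, 1), a distance of √(1² + 0²) ≈ 1.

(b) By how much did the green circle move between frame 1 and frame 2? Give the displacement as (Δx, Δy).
(1, 4)

The green circle was at (5, 11) in frame 1 and (6, 15) in frame 2.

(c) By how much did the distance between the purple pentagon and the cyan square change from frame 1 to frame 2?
-2

Distance in frame 1: 9. Distance in frame 2: 7.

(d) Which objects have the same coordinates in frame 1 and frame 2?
the purple pentagon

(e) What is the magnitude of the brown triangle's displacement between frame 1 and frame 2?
2

The brown triangle moved from (4, 14) to (4, 12), a distance of √(0² + 2²) ≈ 2.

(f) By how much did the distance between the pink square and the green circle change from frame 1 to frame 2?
-4

Distance in frame 1: 8. Distance in frame 2: 4.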